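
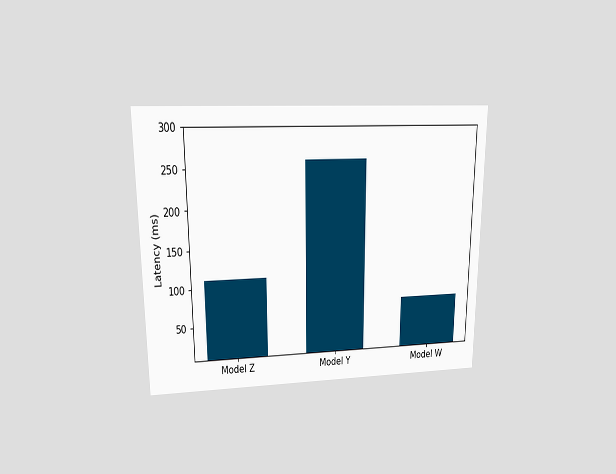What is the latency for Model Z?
111ms

The chart is viewed at a slight angle. Reading along the chart's y-axis, the Model Z bar reaches 111ms.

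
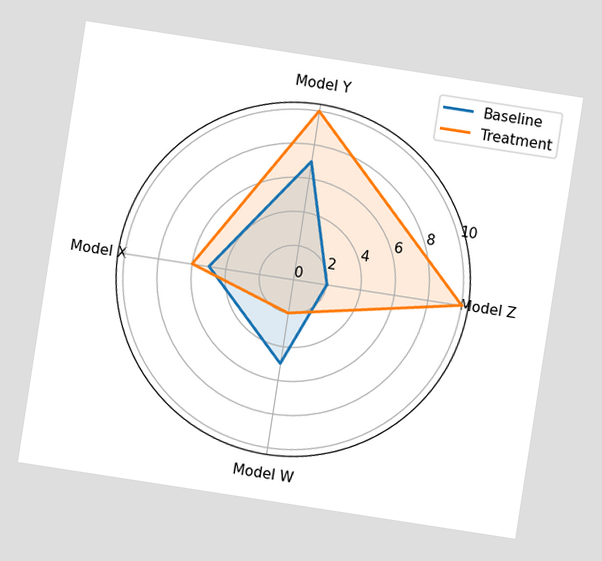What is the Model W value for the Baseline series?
The chart is tilted about 9° clockwise. On the Model W axis, Baseline reaches 5.

5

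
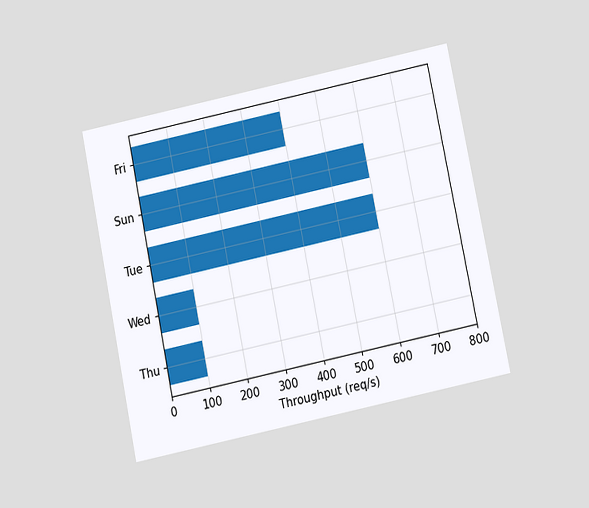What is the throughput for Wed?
100req/s

The chart is tilted about 12° counter-clockwise and viewed at a slight angle. Reading along the chart's x-axis, the Wed bar reaches 100req/s.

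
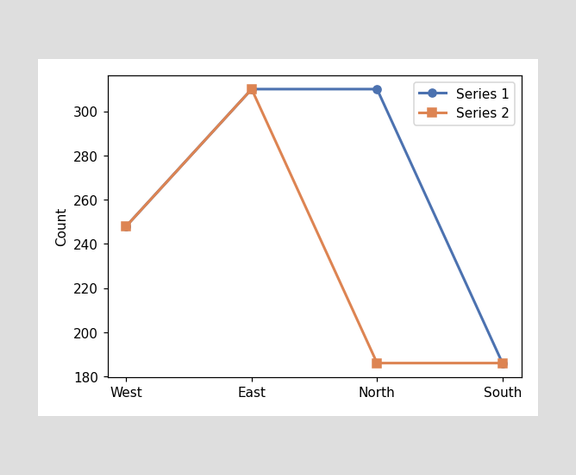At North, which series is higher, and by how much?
Series 1, by 124

At North, Series 1 sits above the other line by 124.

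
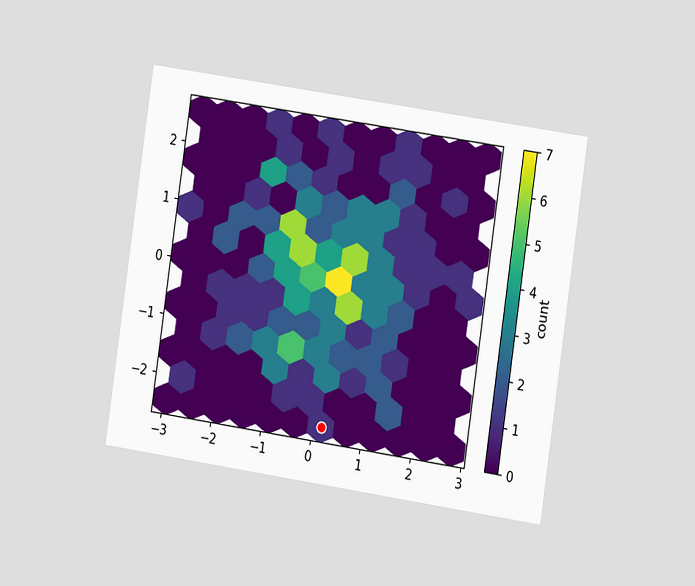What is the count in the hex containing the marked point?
1

The chart is tilted about 8° clockwise and viewed at a slight angle. The marked hex reads 1 on the colorbar.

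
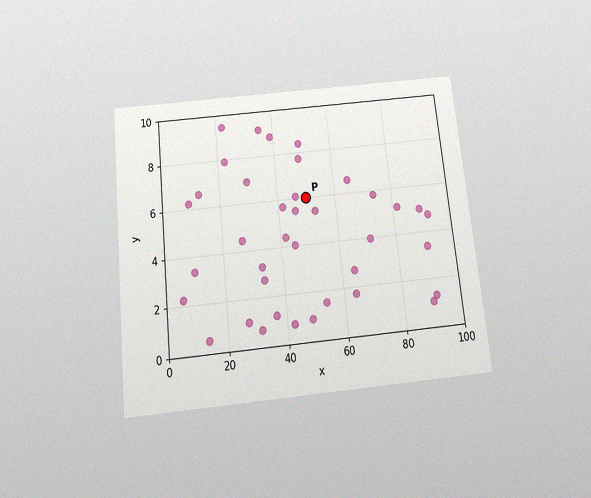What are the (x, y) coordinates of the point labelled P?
The chart is tilted about 6° counter-clockwise and viewed slightly from below, with some photo noise. Following the gridlines from P to each axis, P sits at (50, 6).

(50, 6)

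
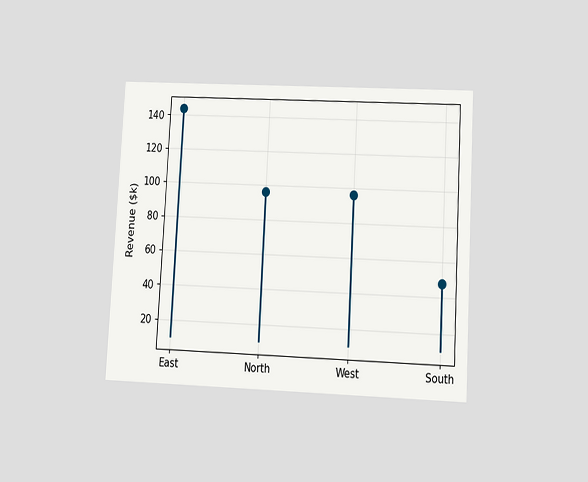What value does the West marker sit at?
$96k

The chart is tilted about 3° clockwise and viewed at a slight angle. The West marker sits at $96k.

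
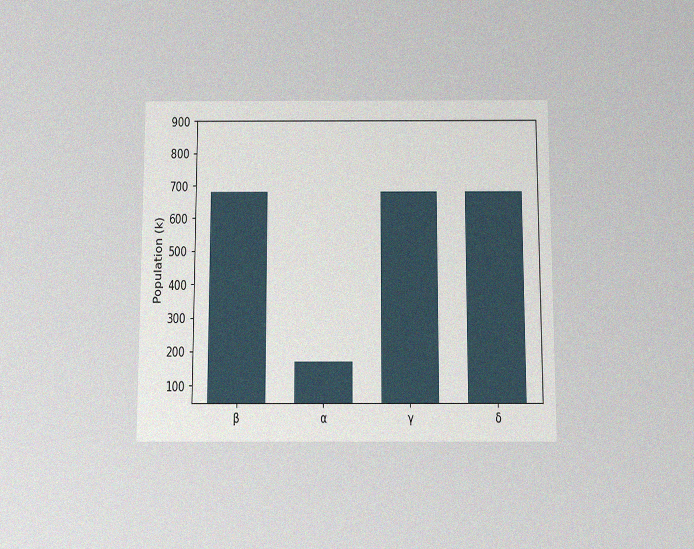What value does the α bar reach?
The chart is viewed slightly from below, with some photo noise. Reading along the chart's y-axis, the α bar reaches 170k.

170k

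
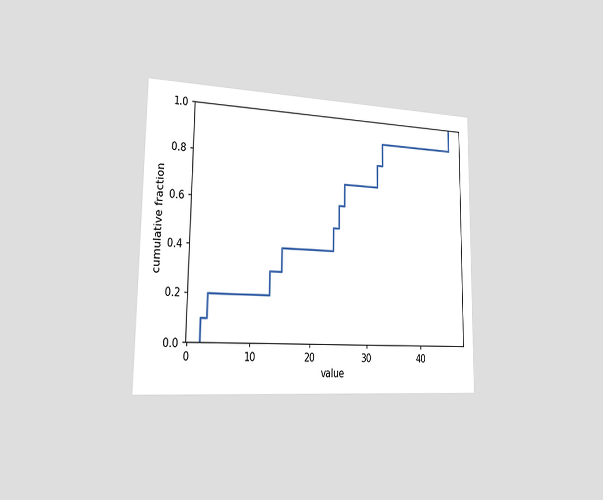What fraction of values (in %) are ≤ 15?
40%

The chart is viewed slightly from the left. At x=15 the ECDF step is at 40%.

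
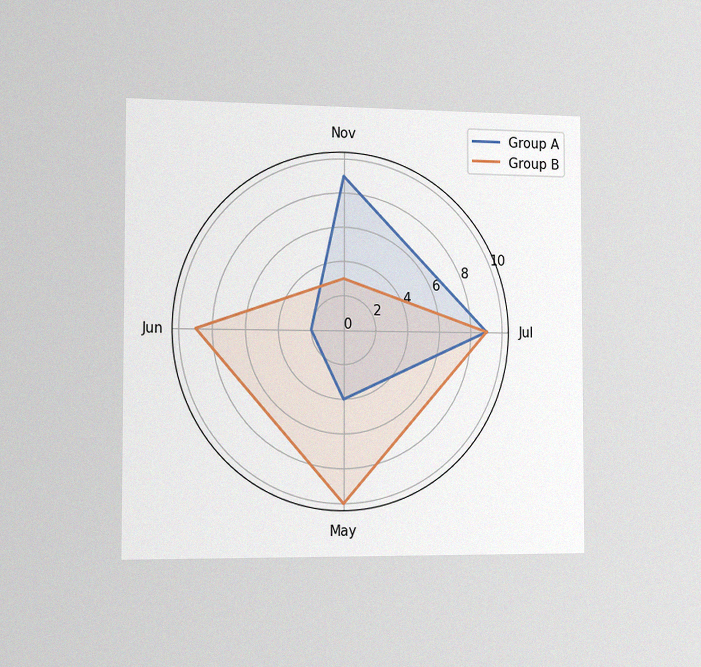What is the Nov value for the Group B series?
The chart is viewed slightly from the left, with some photo noise. On the Nov axis, Group B reaches 3.

3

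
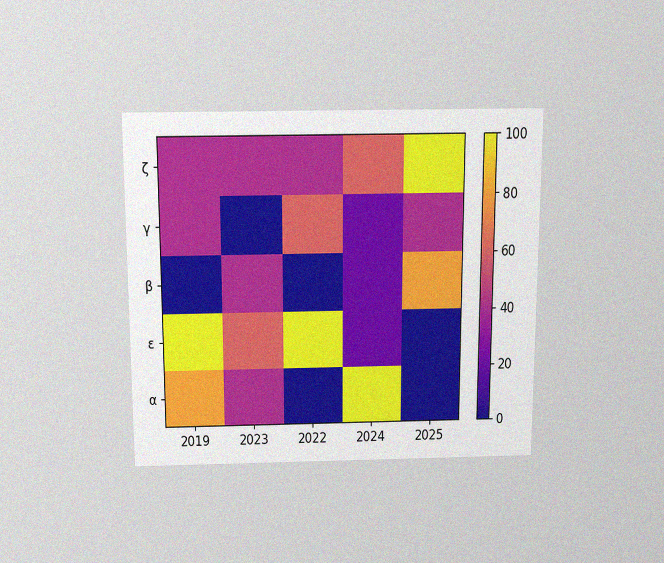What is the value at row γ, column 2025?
The chart is viewed slightly from above, with some photo noise. Matching cell (γ, 2025) against the colorbar gives 40.

40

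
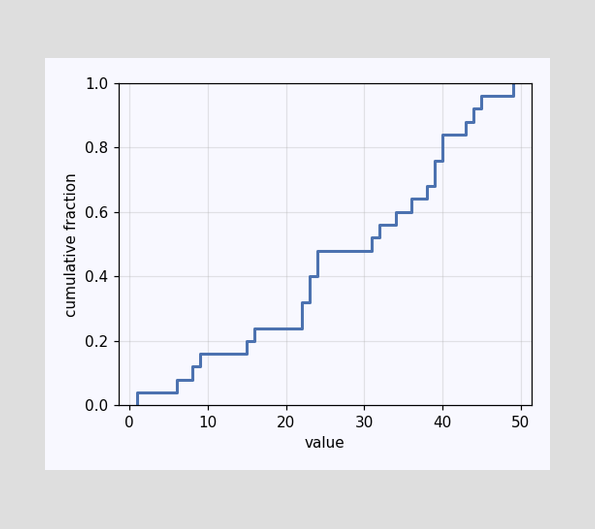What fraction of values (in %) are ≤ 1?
4%

At x=1 the ECDF step is at 4%.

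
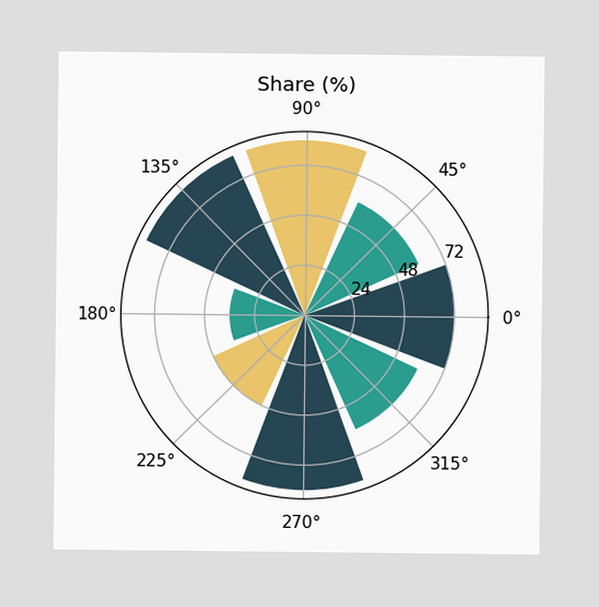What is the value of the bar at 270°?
84%

The bar at 270° reaches 84% on the radial axis.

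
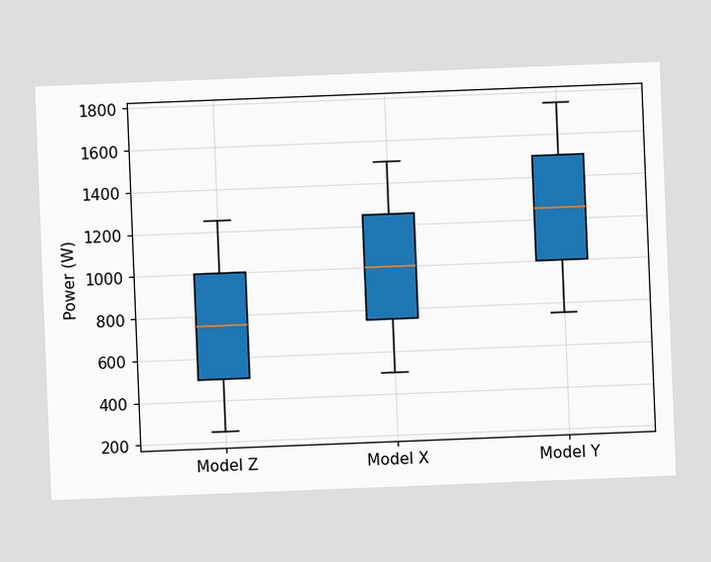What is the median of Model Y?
The chart is tilted about 2° counter-clockwise. The median line in the Model Y box sits at 1250W.

1250W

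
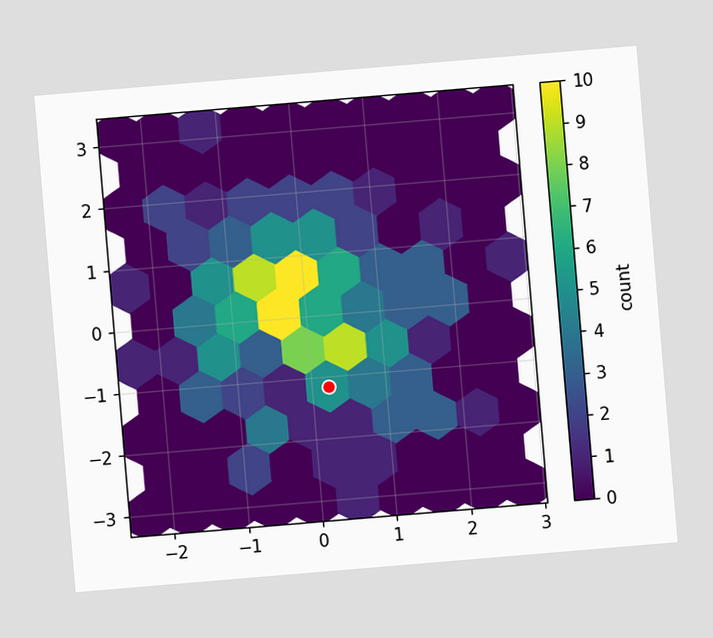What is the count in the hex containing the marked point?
5

The chart is tilted about 5° counter-clockwise. The marked hex reads 5 on the colorbar.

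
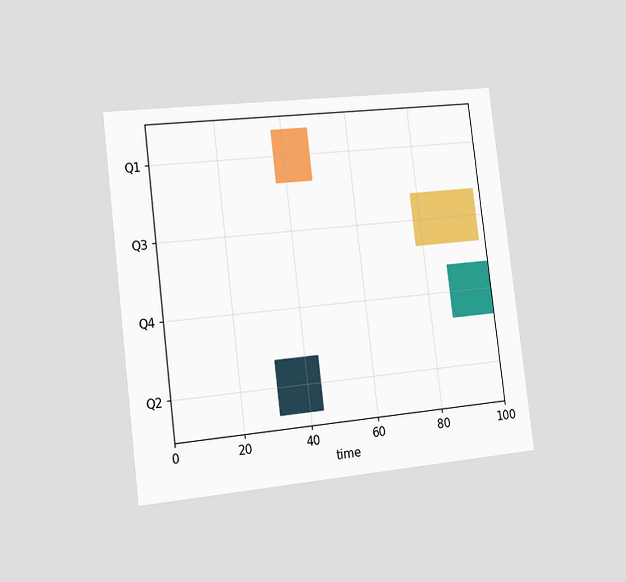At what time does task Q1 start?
37

The chart is tilted about 7° counter-clockwise and viewed slightly from the left. The Q1 bar begins at t=37.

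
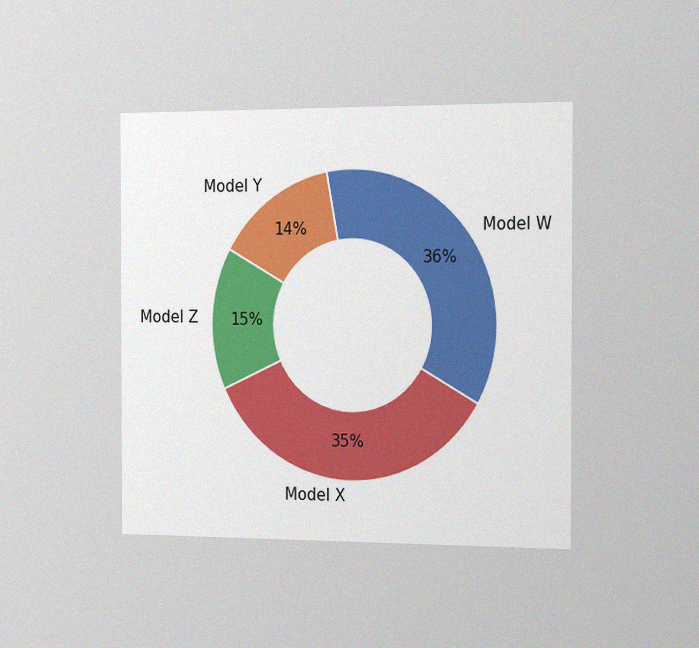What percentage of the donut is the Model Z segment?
The chart is viewed slightly from the right, with some photo noise. The Model Z segment takes up 15% of the ring.

15%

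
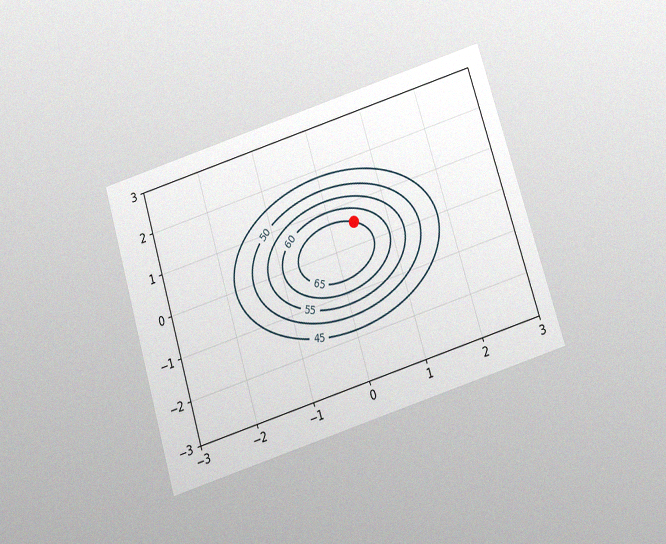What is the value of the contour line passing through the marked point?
65

The chart is tilted about 17° counter-clockwise and viewed slightly from below, with some photo noise. The marked point sits on the contour labelled 65.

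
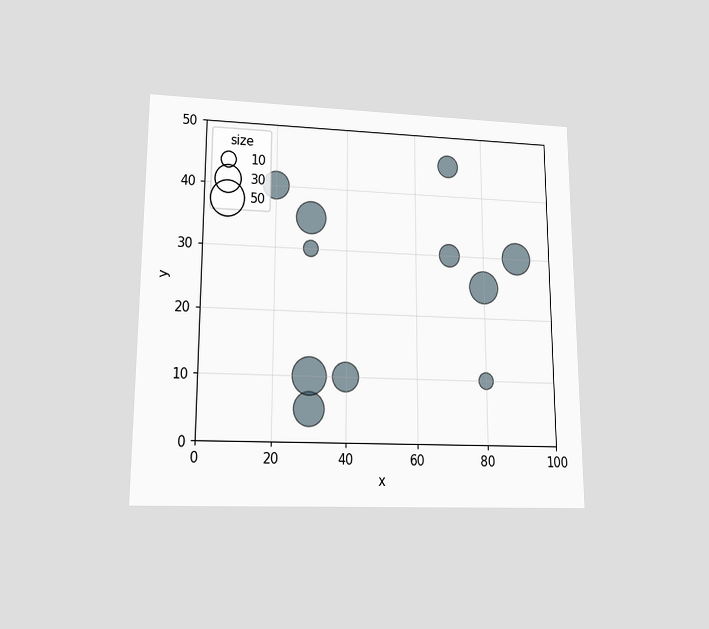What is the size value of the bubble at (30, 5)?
40

The chart is viewed at a slight angle. Matching the bubble at (30, 5) against the size legend gives 40.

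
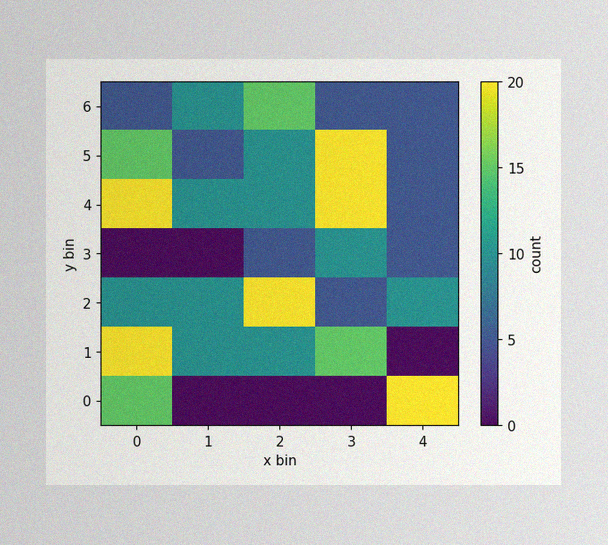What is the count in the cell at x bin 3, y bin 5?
20

The image has some photo noise and uneven lighting. Matching the cell (3, 5) against the colorbar gives 20.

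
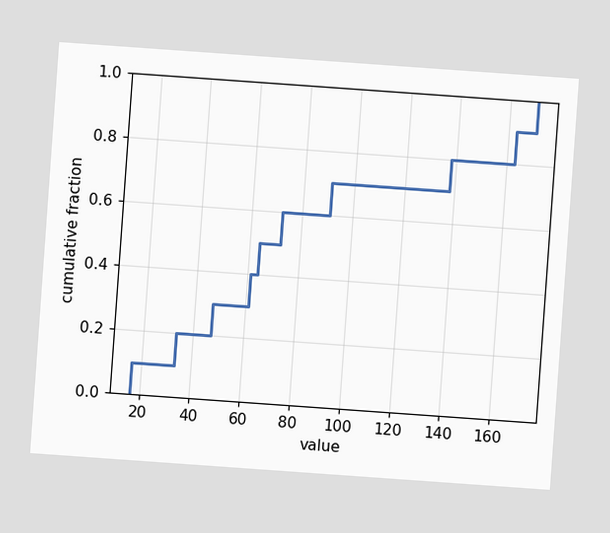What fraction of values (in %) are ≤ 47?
30%

The chart is tilted about 4° clockwise. At x=47 the ECDF step is at 30%.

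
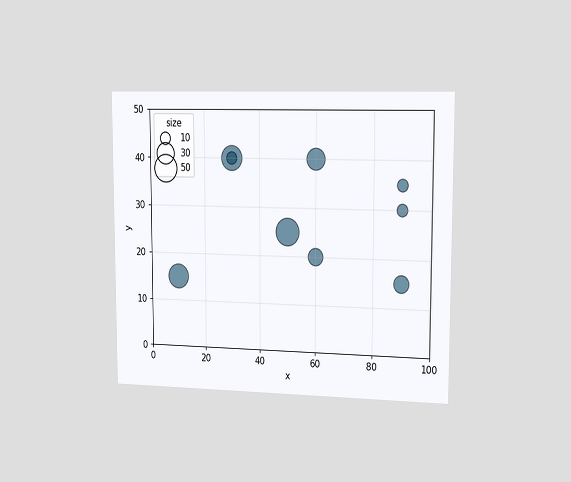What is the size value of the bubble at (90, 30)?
The chart is viewed slightly from the right. Matching the bubble at (90, 30) against the size legend gives 10.

10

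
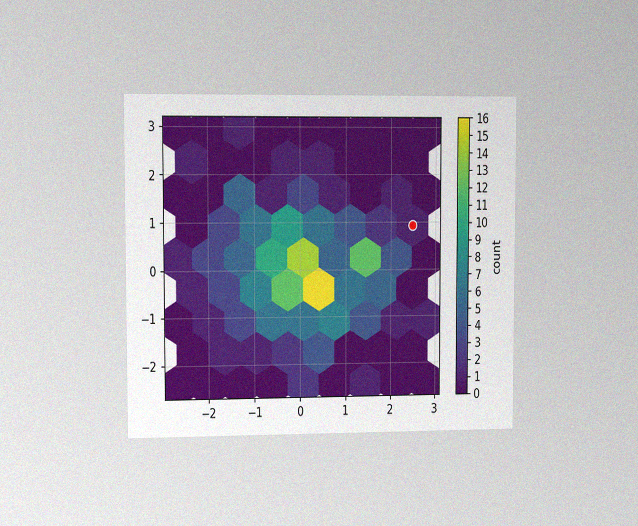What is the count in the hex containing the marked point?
The chart is viewed slightly from the left, with some photo noise. The marked hex reads 1 on the colorbar.

1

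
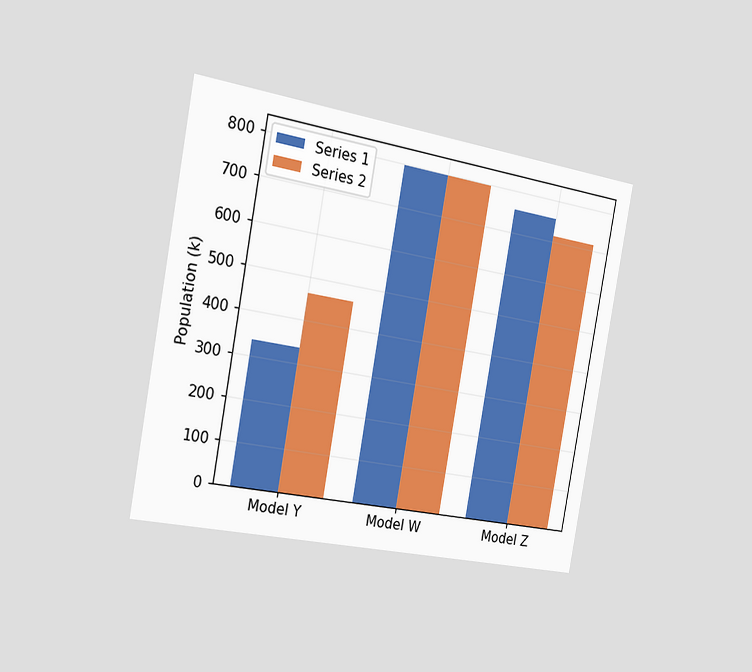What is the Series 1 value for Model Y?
336k

The chart is tilted about 10° clockwise and viewed slightly from the left. The Series 1 bar at Model Y reaches 336k on the y-axis.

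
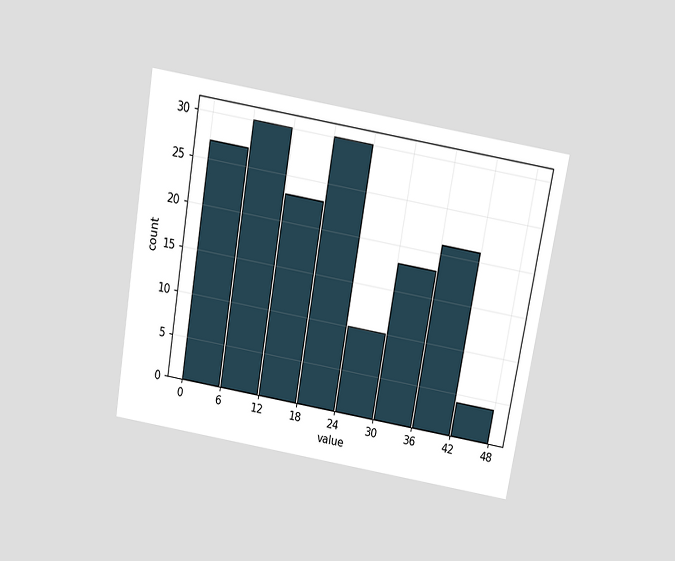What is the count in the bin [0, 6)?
27

The chart is tilted about 10° clockwise and viewed slightly from above. The [0, 6) bin has height 27.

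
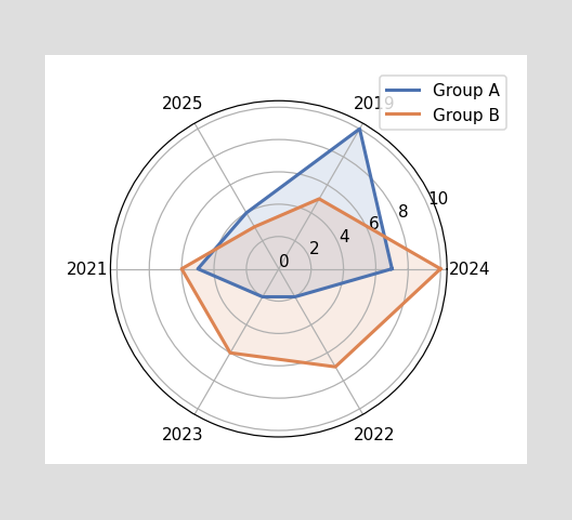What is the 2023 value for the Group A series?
On the 2023 axis, Group A reaches 2.

2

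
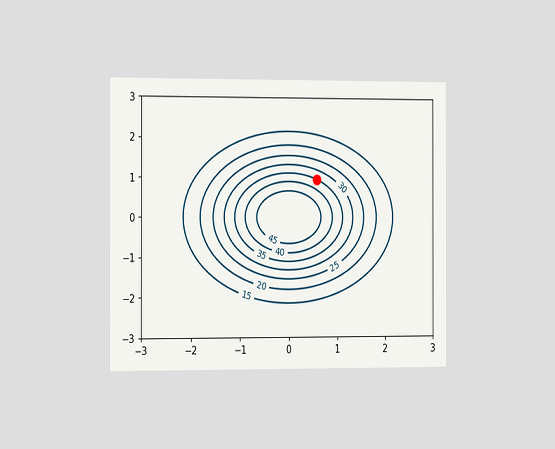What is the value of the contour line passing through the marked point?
35

The chart is viewed slightly from the left. The marked point sits on the contour labelled 35.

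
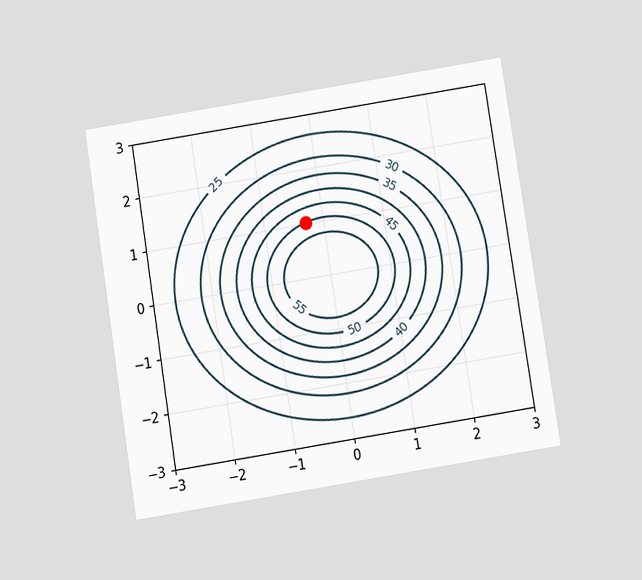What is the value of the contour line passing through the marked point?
50

The chart is tilted about 9° counter-clockwise and viewed slightly from below. The marked point sits on the contour labelled 50.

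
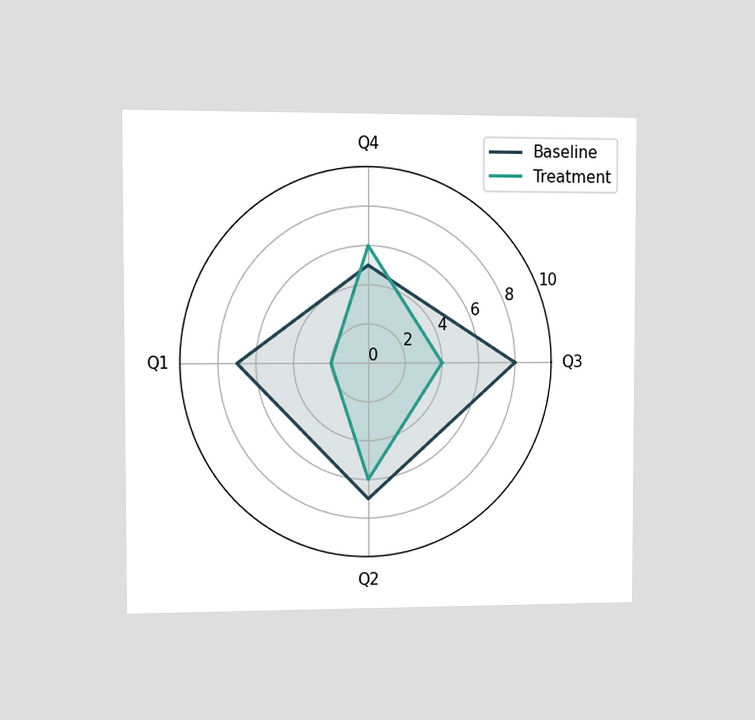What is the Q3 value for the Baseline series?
8

The chart is viewed at a slight angle. On the Q3 axis, Baseline reaches 8.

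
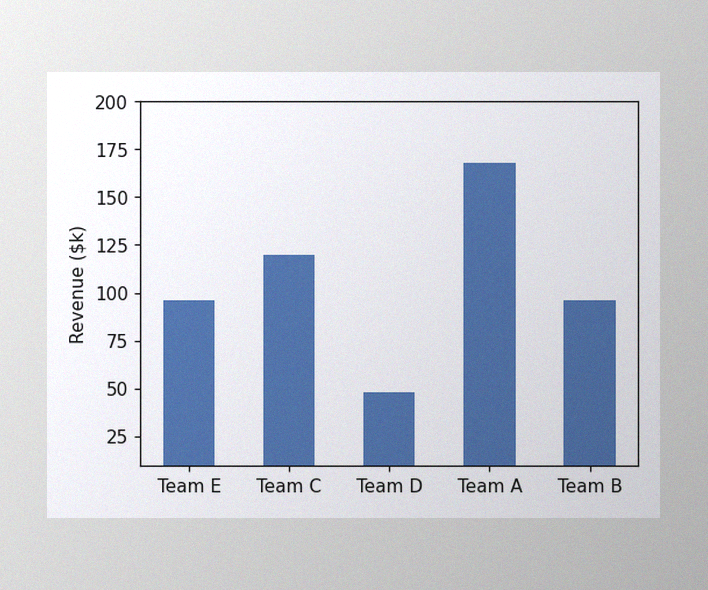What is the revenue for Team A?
The image has some photo noise and uneven lighting. Reading along the chart's y-axis, the Team A bar reaches $168k.

$168k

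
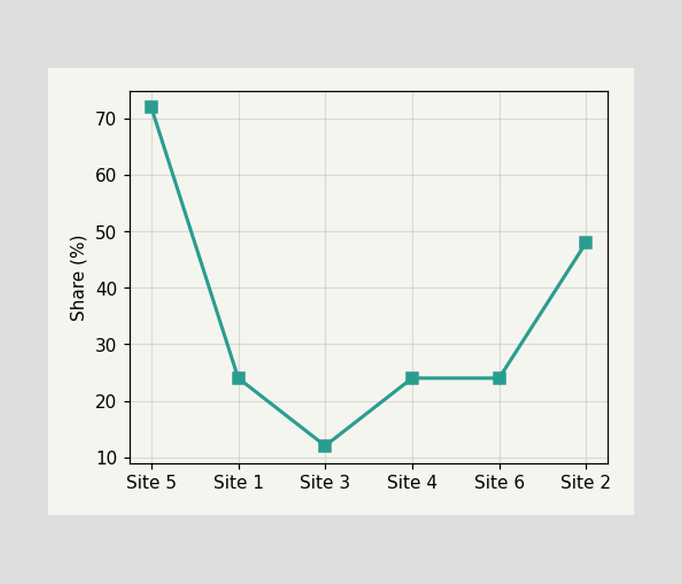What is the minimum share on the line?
The lowest point is at Site 3, and reading across to the y-axis gives 12%.

12%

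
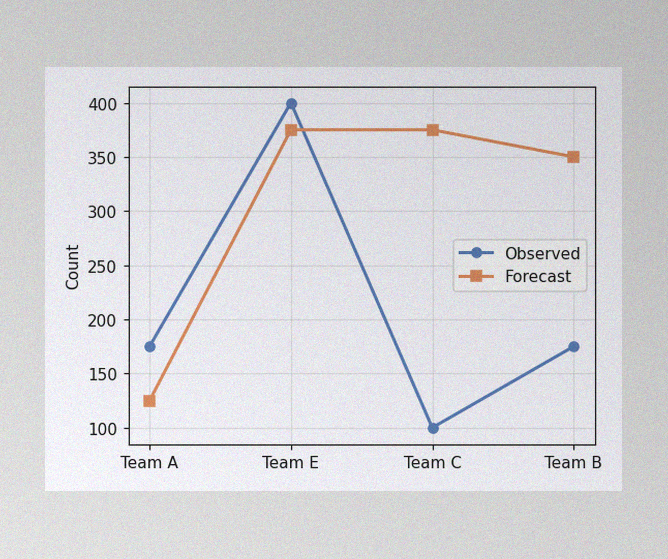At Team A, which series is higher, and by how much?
Observed, by 50

The image has some photo noise and uneven lighting. At Team A, Observed sits above the other line by 50.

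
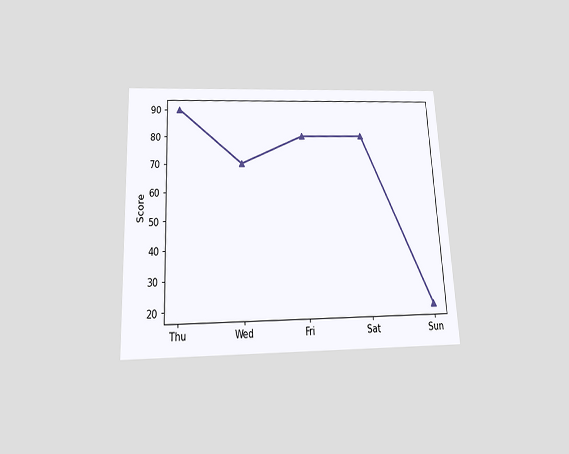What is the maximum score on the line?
The chart is tilted about 3° counter-clockwise and viewed slightly from below. The highest point is at Thu, and reading across to the y-axis gives 90.

90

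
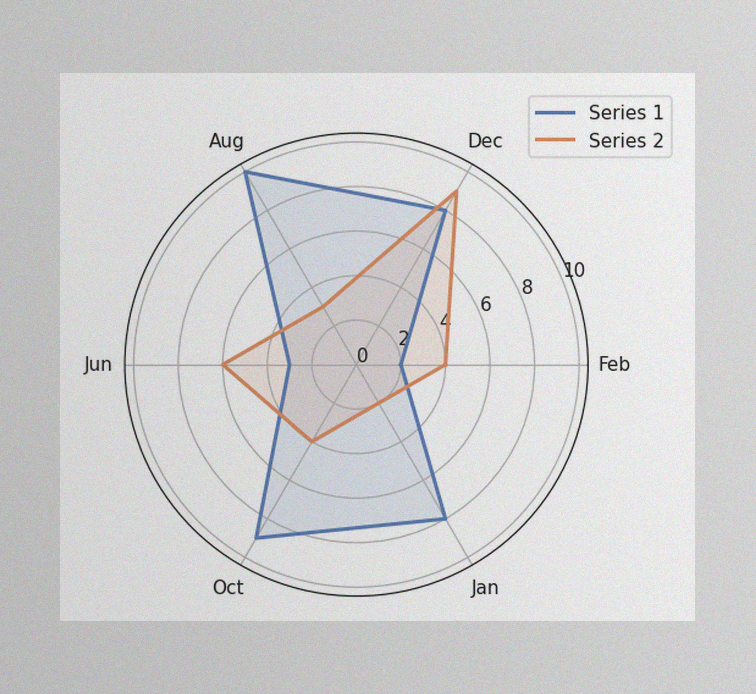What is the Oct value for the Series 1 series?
The image has some photo noise and uneven lighting. On the Oct axis, Series 1 reaches 9.

9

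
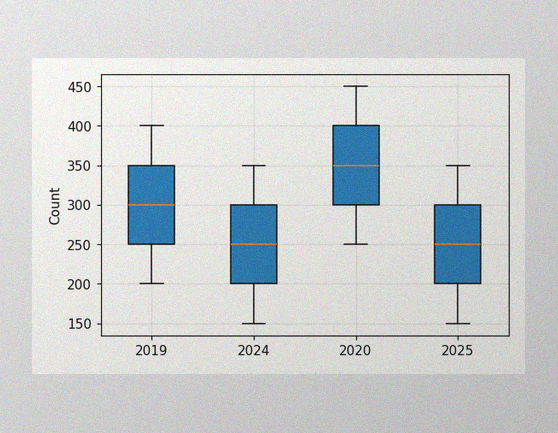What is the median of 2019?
300

The image has some photo noise and uneven lighting. The median line in the 2019 box sits at 300.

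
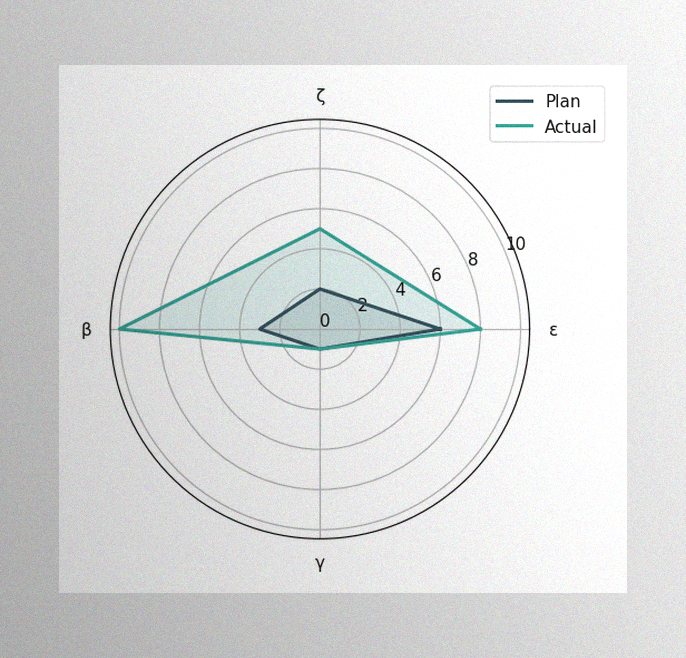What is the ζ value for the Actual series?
5

The image has some photo noise and uneven lighting. On the ζ axis, Actual reaches 5.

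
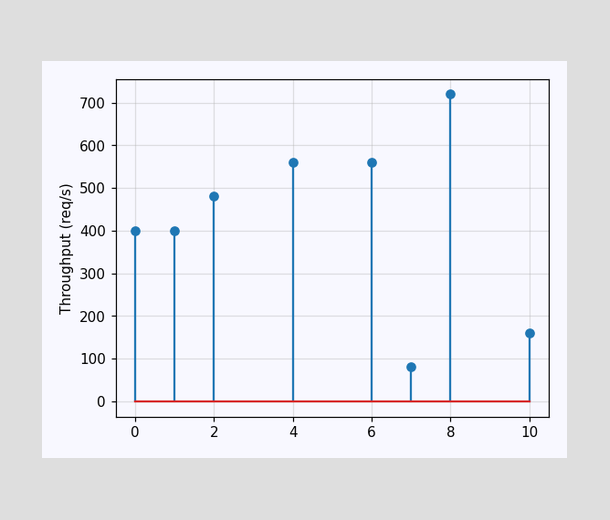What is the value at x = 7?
The stem at x=7 reaches 80req/s.

80req/s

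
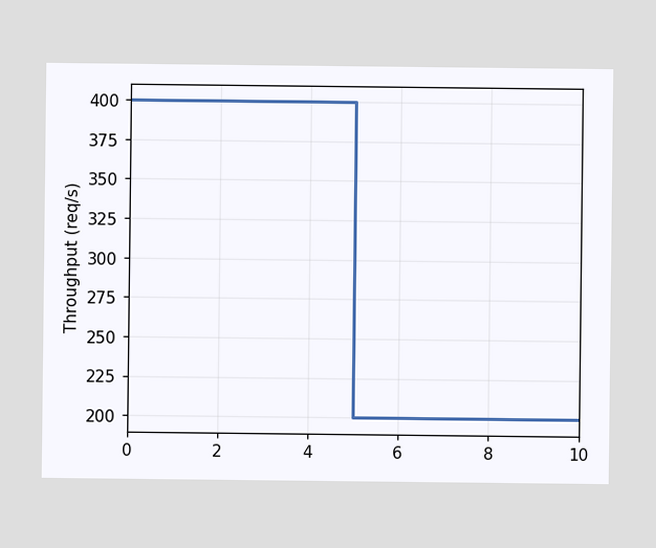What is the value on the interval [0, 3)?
400req/s

On [0, 3) the step sits at 400req/s.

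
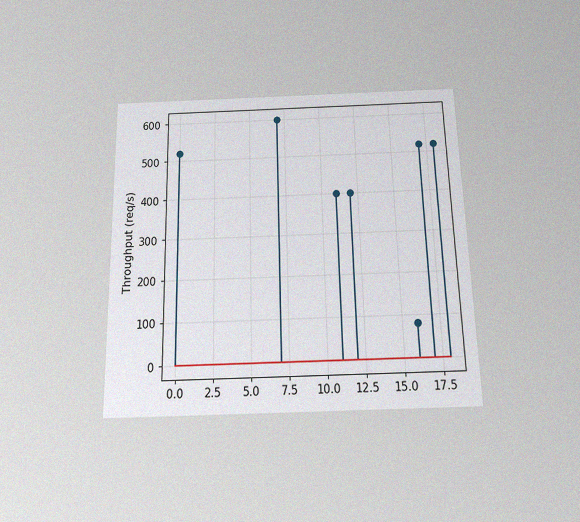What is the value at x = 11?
400req/s

The chart is viewed slightly from below, with some photo noise. The stem at x=11 reaches 400req/s.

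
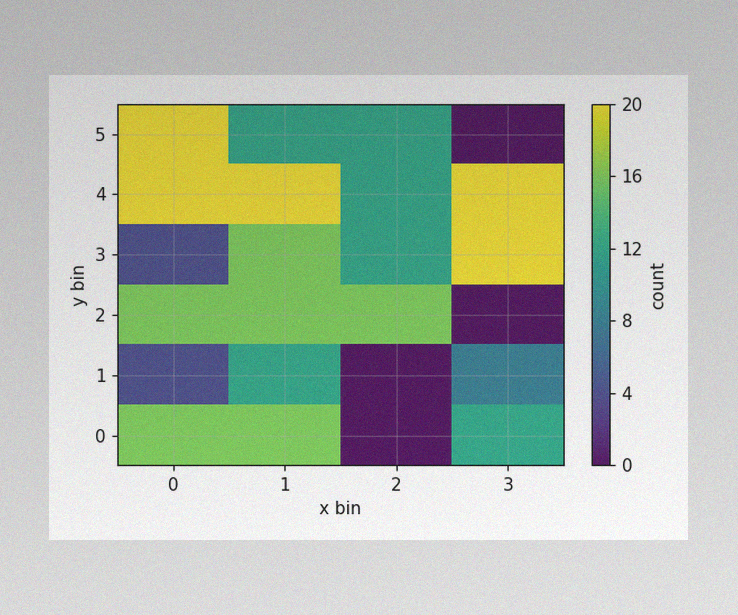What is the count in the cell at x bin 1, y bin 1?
12

The image has some photo noise and uneven lighting. Matching the cell (1, 1) against the colorbar gives 12.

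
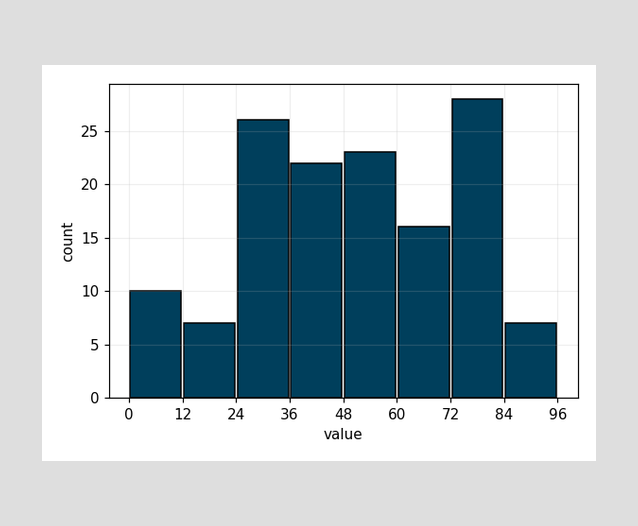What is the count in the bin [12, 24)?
The [12, 24) bin has height 7.

7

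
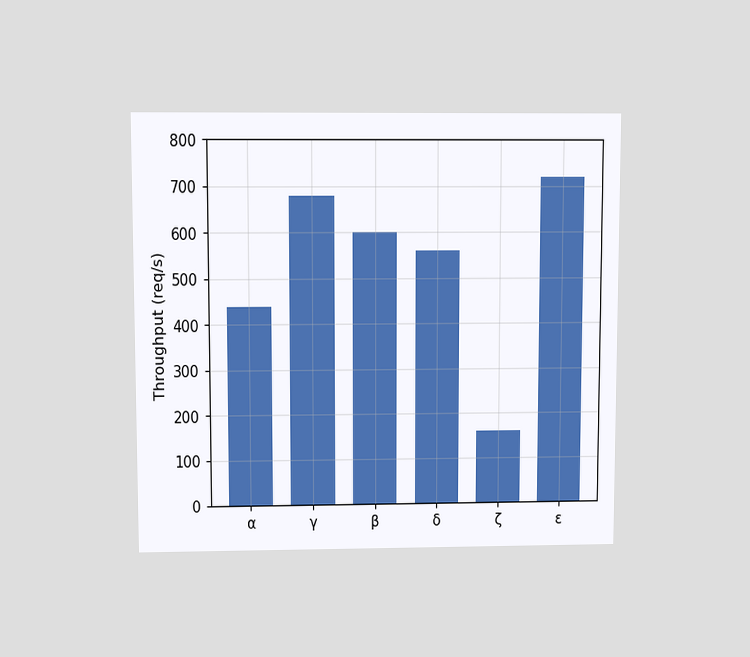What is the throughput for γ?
The chart is viewed slightly from above. Reading along the chart's y-axis, the γ bar reaches 680req/s.

680req/s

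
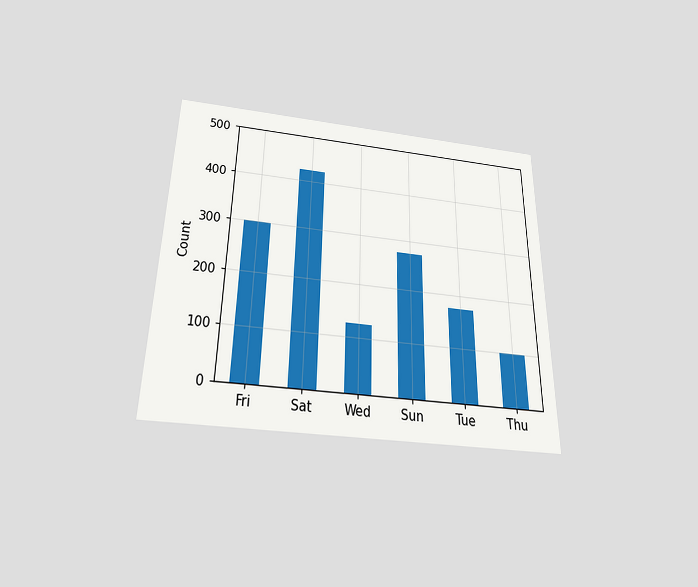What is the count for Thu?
The chart is viewed slightly from below. Reading along the chart's y-axis, the Thu bar reaches 100.

100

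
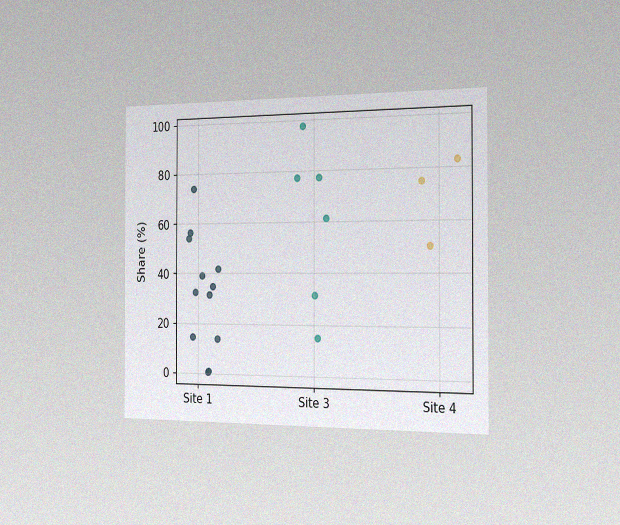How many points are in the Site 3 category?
The chart is viewed slightly from the right, with some photo noise. Counting the markers in the Site 3 column gives 6.

6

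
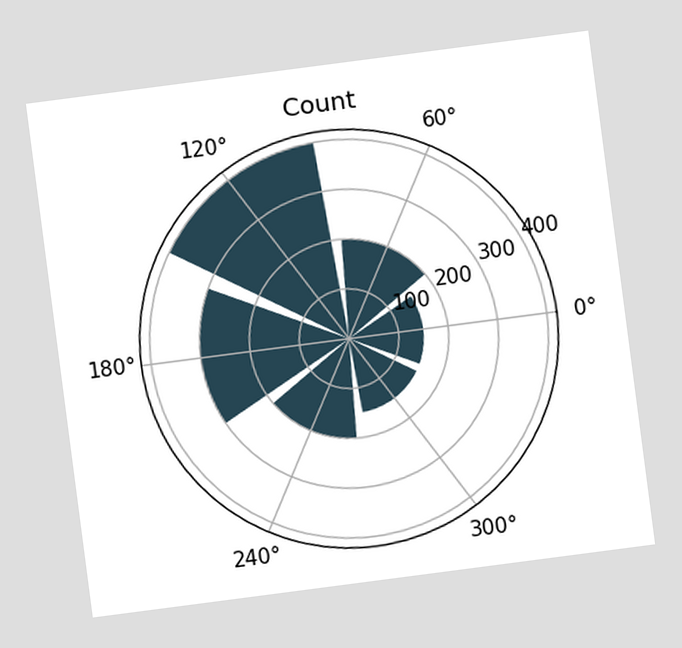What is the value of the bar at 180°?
The chart is tilted about 7° counter-clockwise. The bar at 180° reaches 300 on the radial axis.

300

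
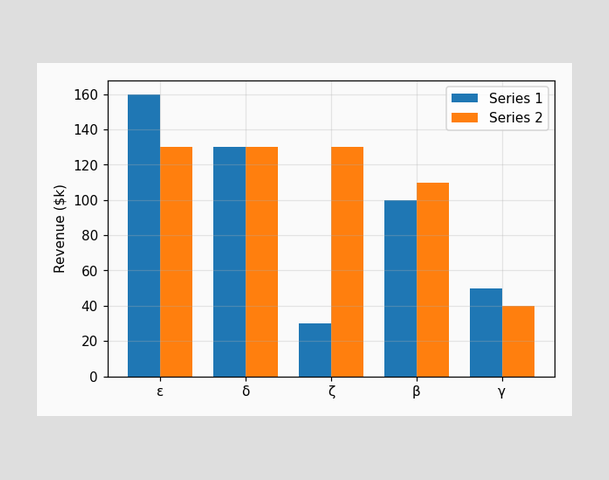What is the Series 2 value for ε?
The Series 2 bar at ε reaches $130k on the y-axis.

$130k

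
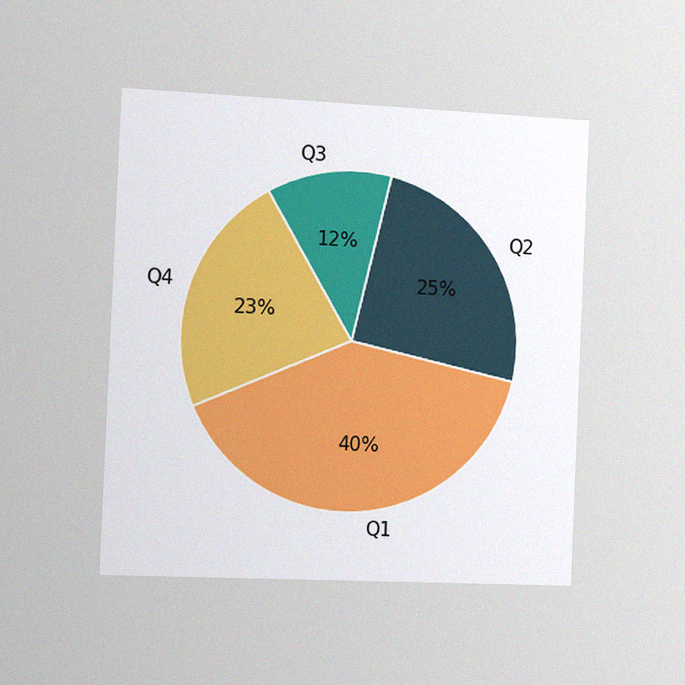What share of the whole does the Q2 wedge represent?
25%

The chart is tilted about 2° clockwise and viewed slightly from the left, with some photo noise. The Q2 slice takes up 25% of the pie.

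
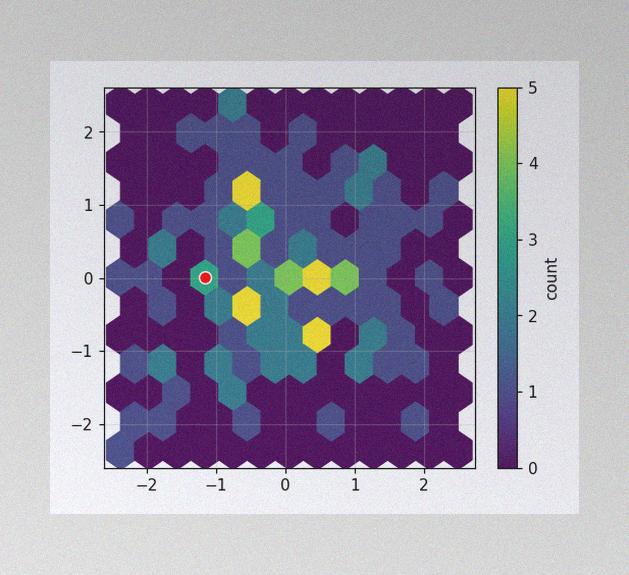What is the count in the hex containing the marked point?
3

The image has some photo noise and uneven lighting. The marked hex reads 3 on the colorbar.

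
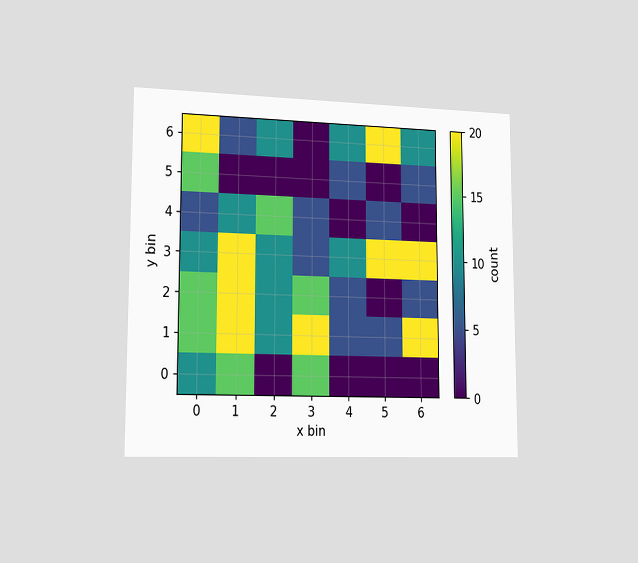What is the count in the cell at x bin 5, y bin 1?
5

The chart is viewed slightly from the left. Matching the cell (5, 1) against the colorbar gives 5.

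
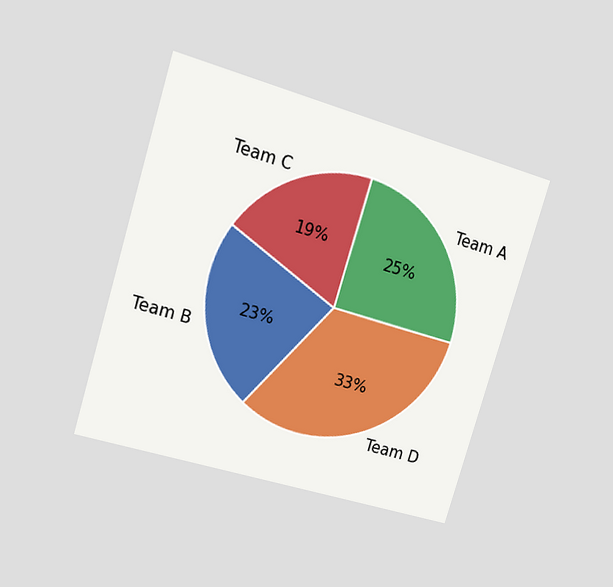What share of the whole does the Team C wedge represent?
19%

The chart is tilted about 17° clockwise and viewed at a slight angle. The Team C slice takes up 19% of the pie.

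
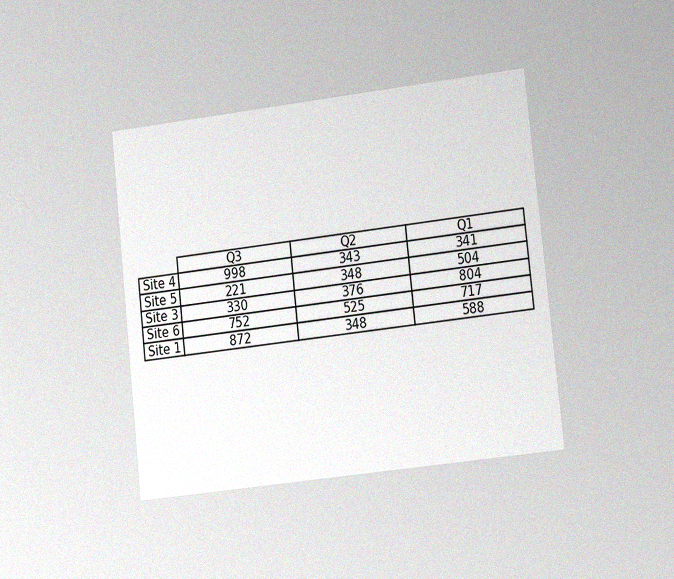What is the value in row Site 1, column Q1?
588

The chart is tilted about 6° counter-clockwise and viewed slightly from the right, with some photo noise. The (Site 1, Q1) cell reads 588.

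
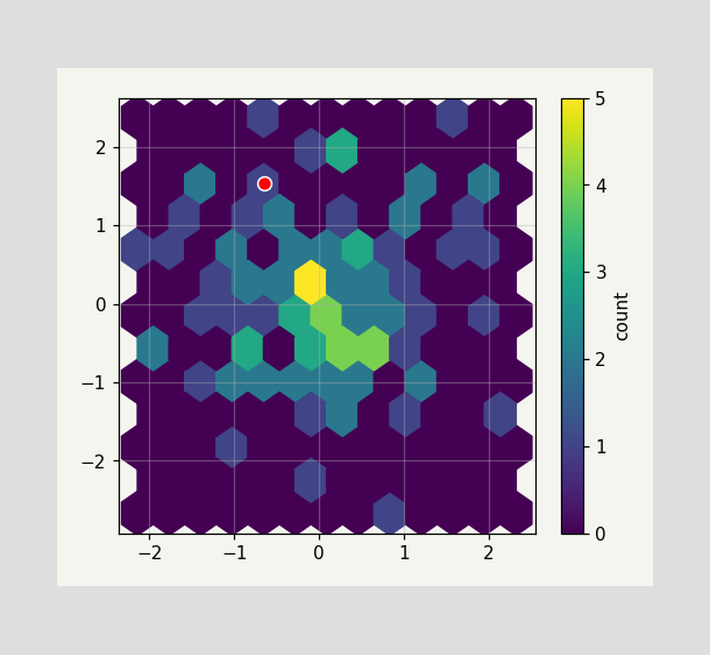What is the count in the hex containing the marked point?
The marked hex reads 1 on the colorbar.

1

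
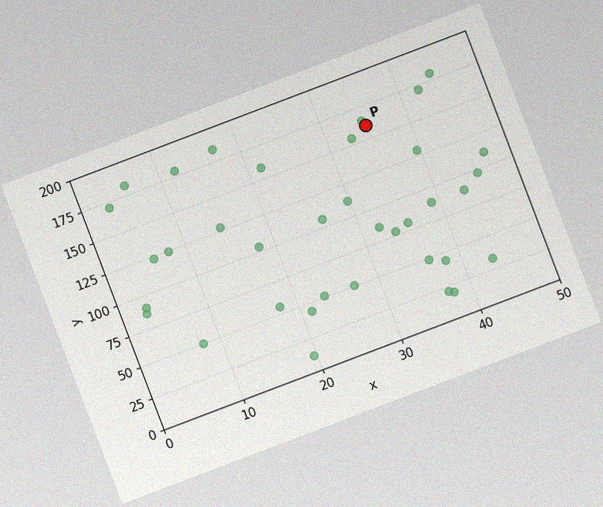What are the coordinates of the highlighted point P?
The chart is tilted about 21° counter-clockwise, with some photo noise. Following the gridlines from P to each axis, P sits at (35, 160).

(35, 160)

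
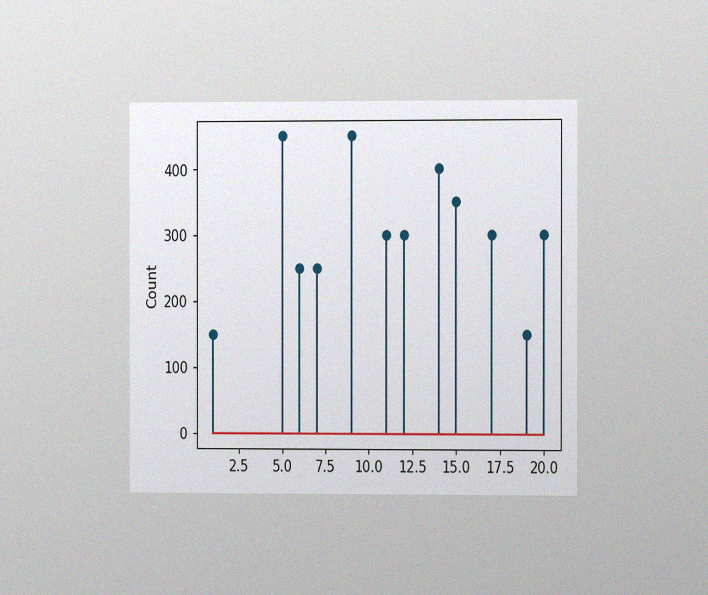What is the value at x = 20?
The chart is viewed slightly from the right, with some photo noise. The stem at x=20 reaches 300.

300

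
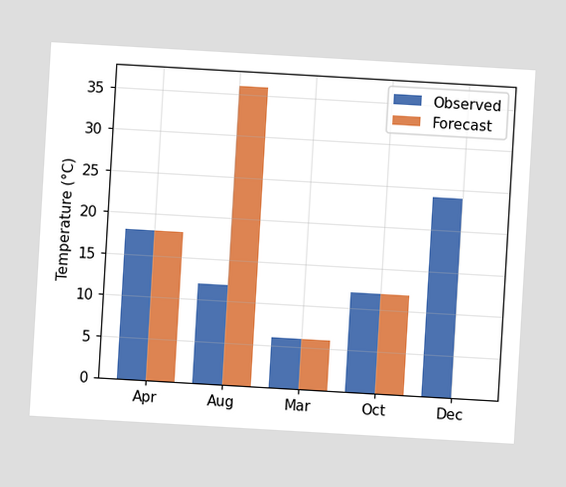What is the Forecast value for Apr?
The chart is tilted about 3° clockwise. The Forecast bar at Apr reaches 18°C on the y-axis.

18°C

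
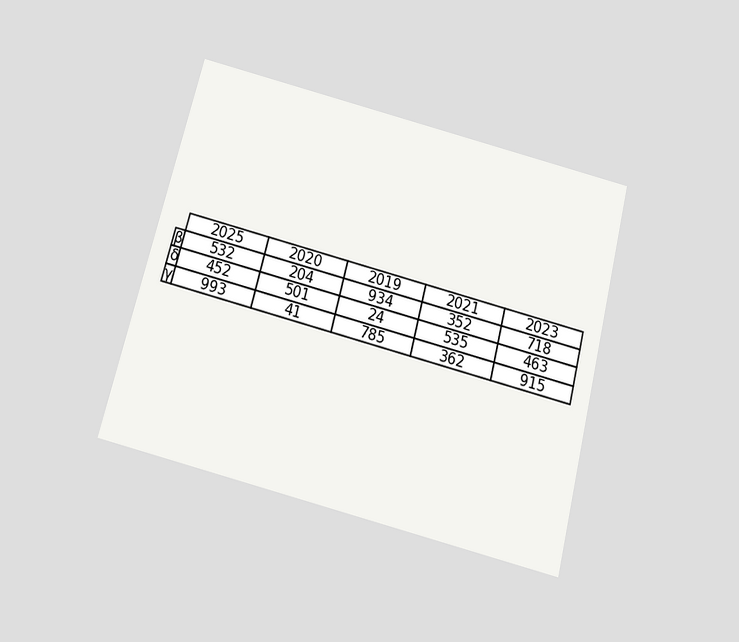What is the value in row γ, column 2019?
The chart is tilted about 14° clockwise and viewed slightly from below. The (γ, 2019) cell reads 785.

785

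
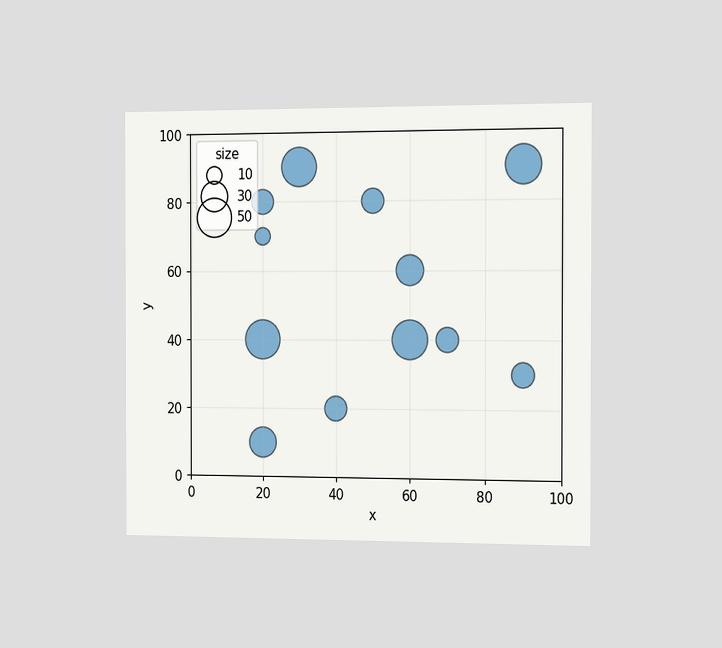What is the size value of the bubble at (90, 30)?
20

The chart is viewed slightly from the right. Matching the bubble at (90, 30) against the size legend gives 20.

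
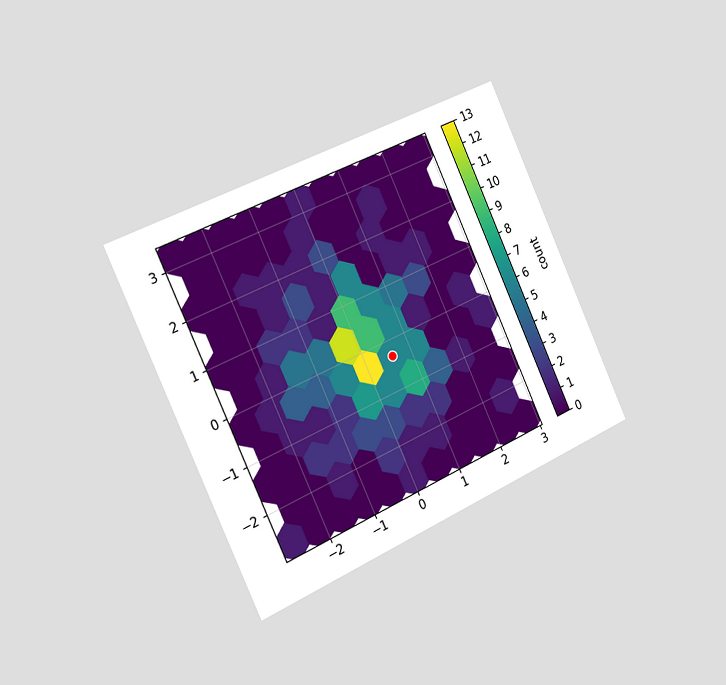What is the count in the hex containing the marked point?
6

The chart is tilted about 25° counter-clockwise and viewed slightly from the left. The marked hex reads 6 on the colorbar.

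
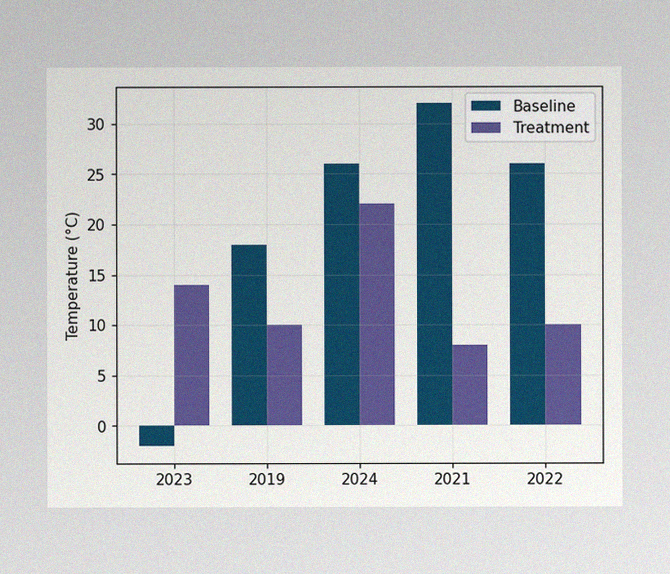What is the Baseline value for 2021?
The image has some photo noise and uneven lighting. The Baseline bar at 2021 reaches 32°C on the y-axis.

32°C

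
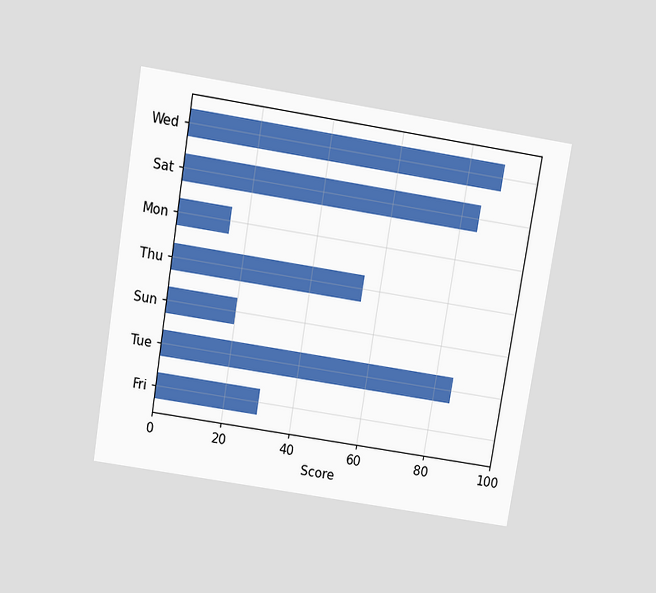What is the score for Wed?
The chart is tilted about 9° clockwise and viewed slightly from above. Reading along the chart's x-axis, the Wed bar reaches 90.

90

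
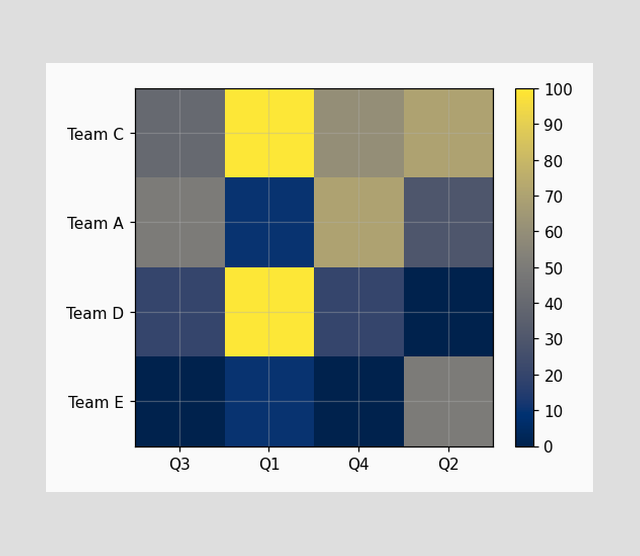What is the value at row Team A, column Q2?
Matching cell (Team A, Q2) against the colorbar gives 30.

30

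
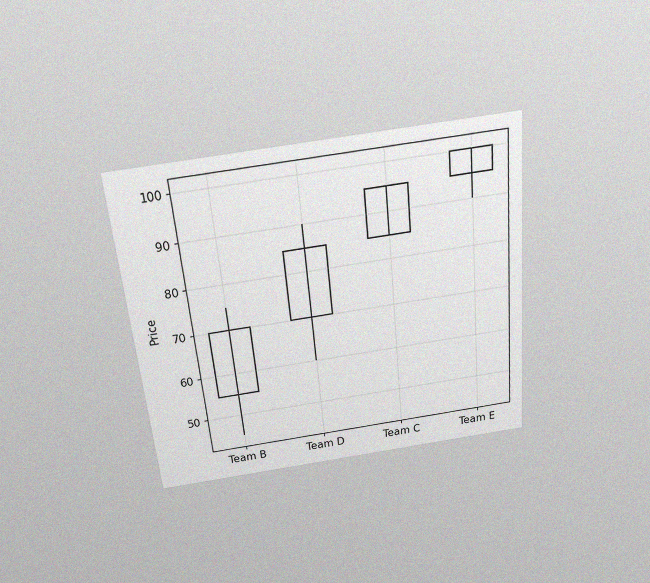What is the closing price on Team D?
85

The chart is tilted about 5° counter-clockwise and viewed slightly from above, with some photo noise. The Team D candle closes at 85.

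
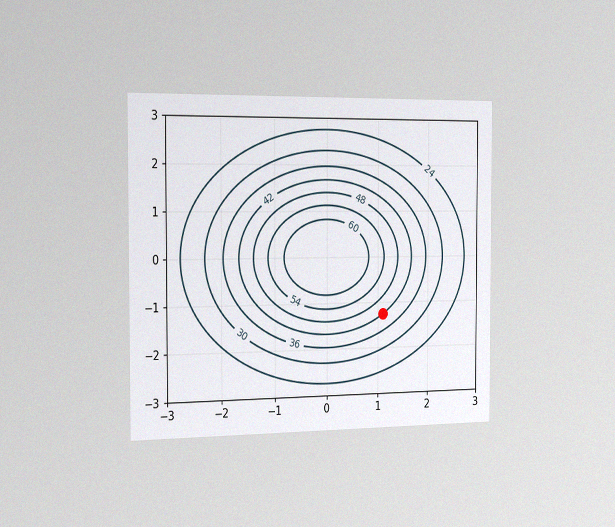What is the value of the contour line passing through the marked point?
42

The chart is viewed slightly from the left, with some photo noise. The marked point sits on the contour labelled 42.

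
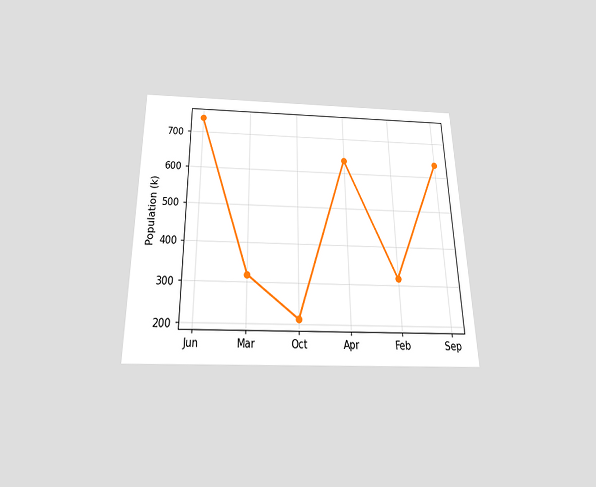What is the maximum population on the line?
742k

The chart is viewed slightly from below. The highest point is at Jun, and reading across to the y-axis gives 742k.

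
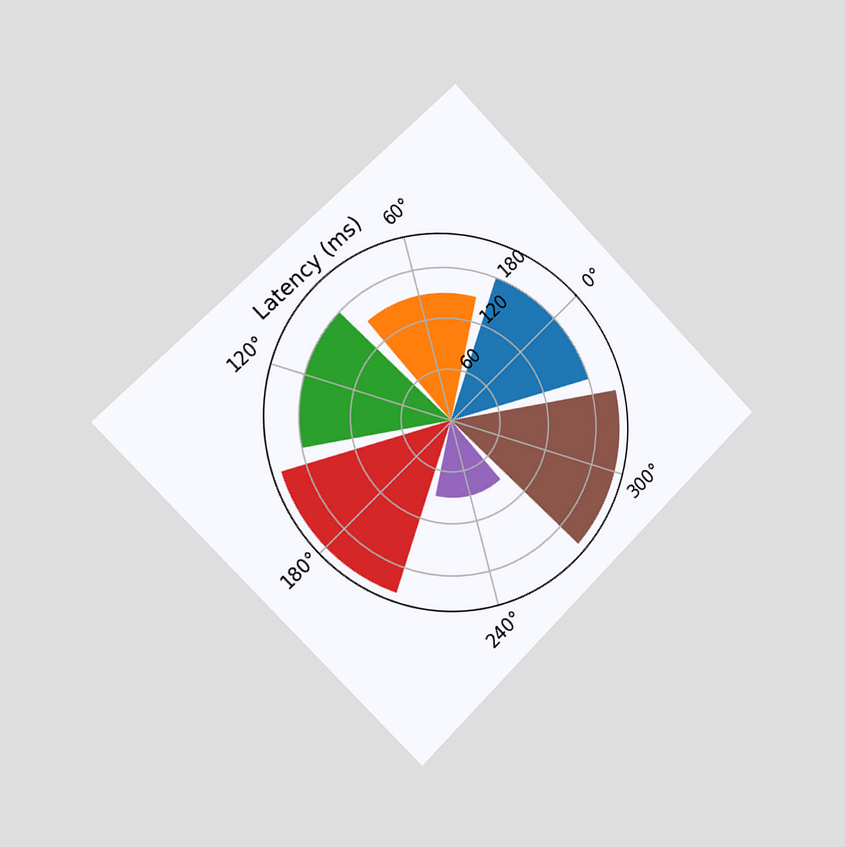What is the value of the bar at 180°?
210ms

The chart is tilted about 45° counter-clockwise and viewed slightly from the left. The bar at 180° reaches 210ms on the radial axis.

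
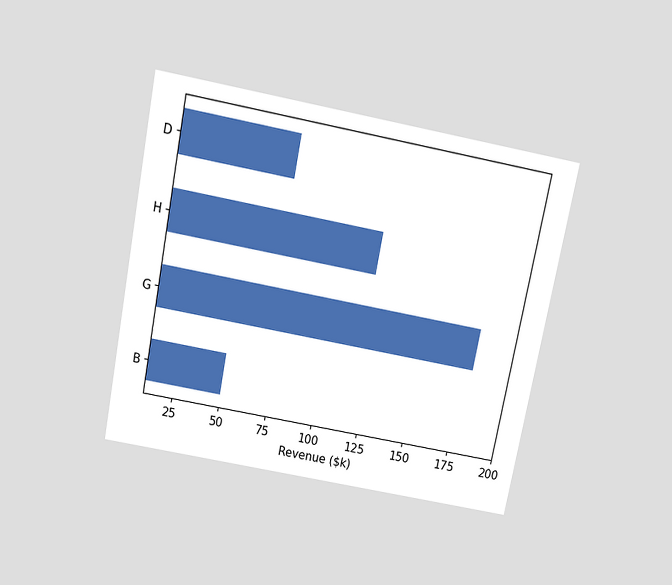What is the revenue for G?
The chart is tilted about 11° clockwise and viewed slightly from above. Reading along the chart's x-axis, the G bar reaches $180k.

$180k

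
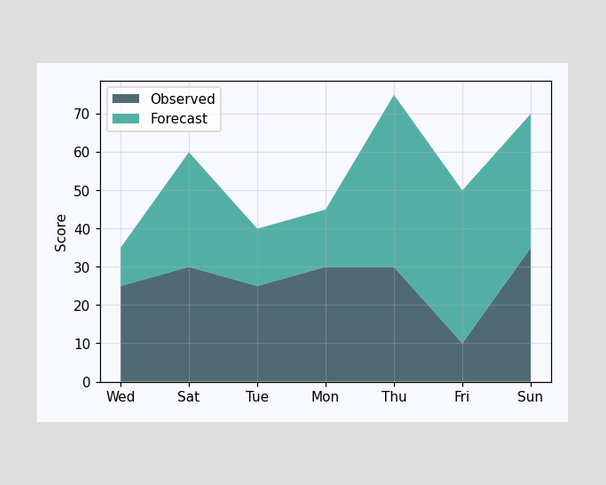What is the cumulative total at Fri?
The stacked total at Fri reaches 50.

50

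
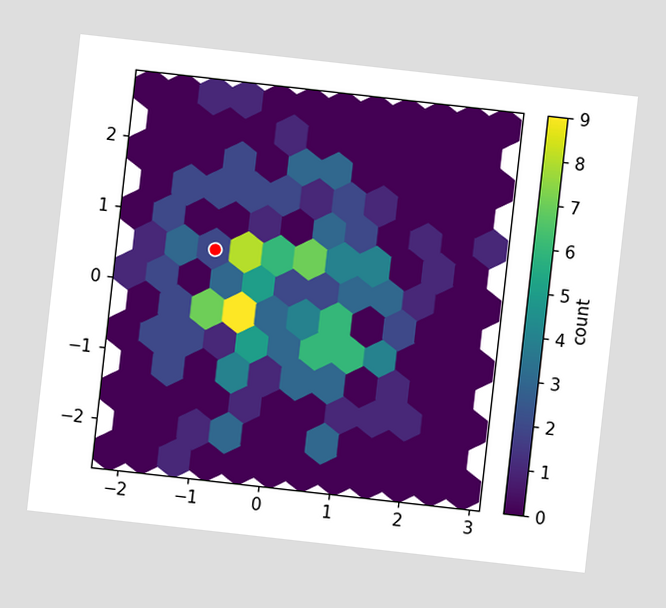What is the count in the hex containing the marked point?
The chart is tilted about 6° clockwise. The marked hex reads 2 on the colorbar.

2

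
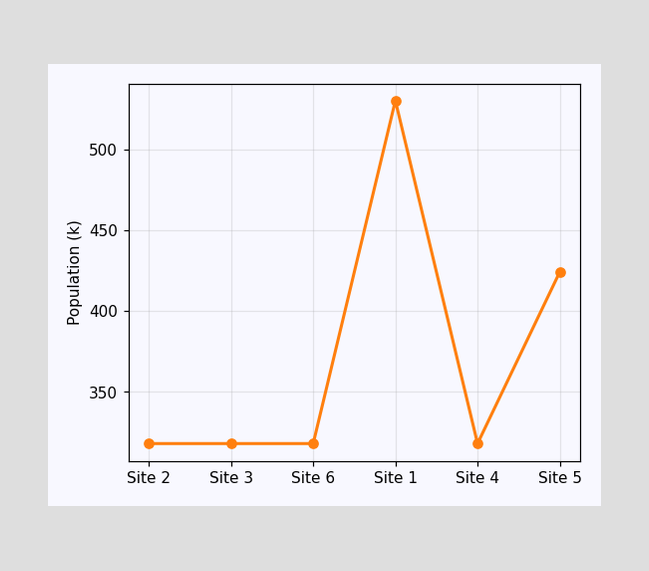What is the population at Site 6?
At Site 6, the line is at 318k.

318k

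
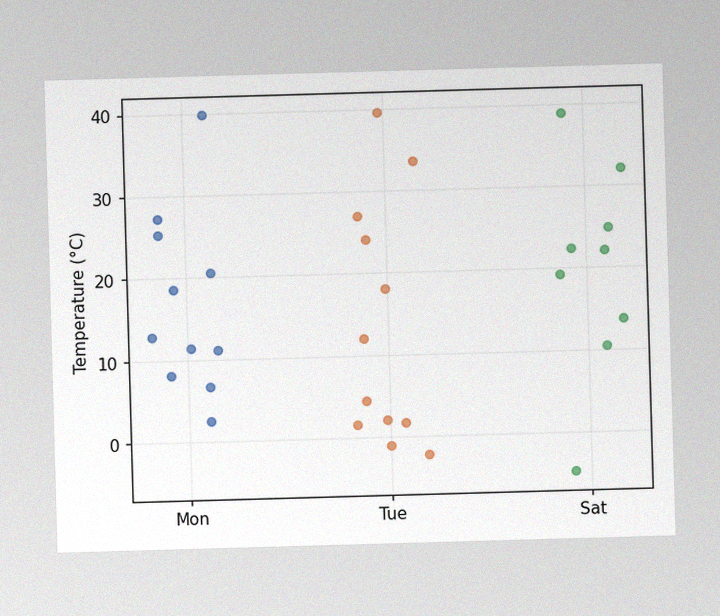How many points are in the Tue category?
The image has some photo noise and uneven lighting. Counting the markers in the Tue column gives 12.

12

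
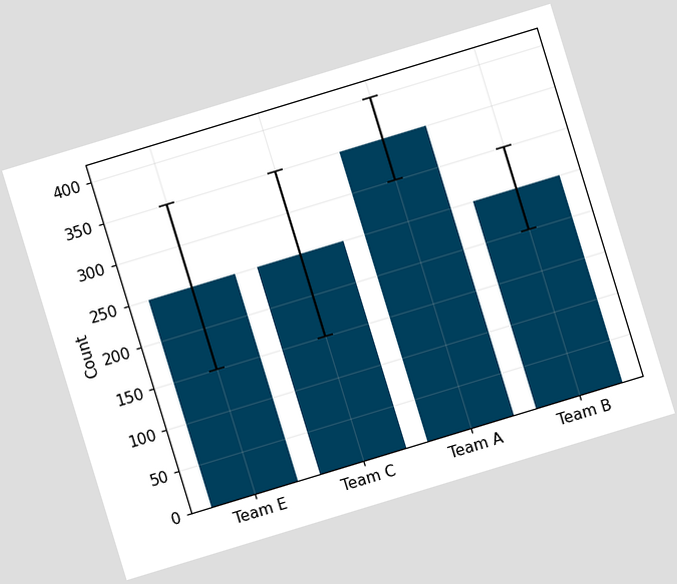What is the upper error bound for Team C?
350

The chart is tilted about 17° counter-clockwise. The Team C bar's upper whisker reaches 350.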